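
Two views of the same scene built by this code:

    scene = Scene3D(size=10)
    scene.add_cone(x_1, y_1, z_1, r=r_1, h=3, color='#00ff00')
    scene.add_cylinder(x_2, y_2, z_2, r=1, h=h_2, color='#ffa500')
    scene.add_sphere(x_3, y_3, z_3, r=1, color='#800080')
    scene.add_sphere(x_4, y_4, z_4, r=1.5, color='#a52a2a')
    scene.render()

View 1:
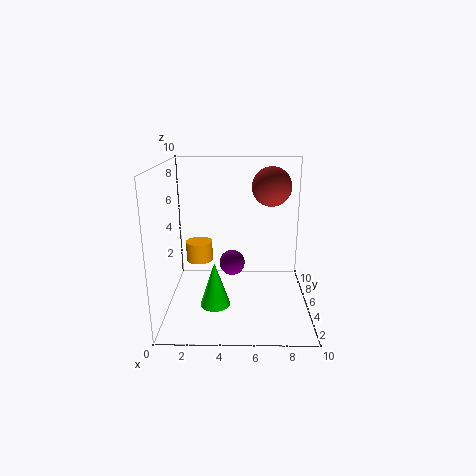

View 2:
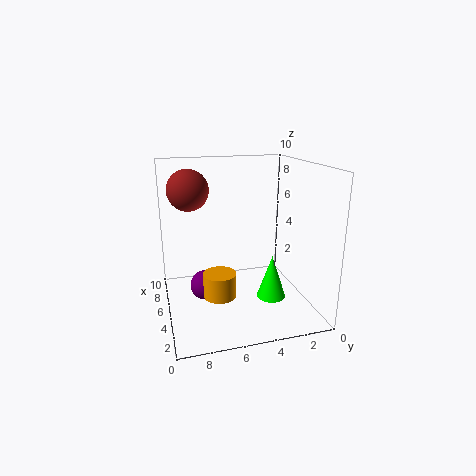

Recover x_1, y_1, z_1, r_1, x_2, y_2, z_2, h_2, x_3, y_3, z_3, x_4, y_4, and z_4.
x_1 = 3.5
y_1 = 3
z_1 = 1
r_1 = 1
x_2 = 2
y_2 = 7
z_2 = 2.5
h_2 = 1.5
x_3 = 4.5
y_3 = 7.5
z_3 = 2
x_4 = 7.5
y_4 = 8
z_4 = 8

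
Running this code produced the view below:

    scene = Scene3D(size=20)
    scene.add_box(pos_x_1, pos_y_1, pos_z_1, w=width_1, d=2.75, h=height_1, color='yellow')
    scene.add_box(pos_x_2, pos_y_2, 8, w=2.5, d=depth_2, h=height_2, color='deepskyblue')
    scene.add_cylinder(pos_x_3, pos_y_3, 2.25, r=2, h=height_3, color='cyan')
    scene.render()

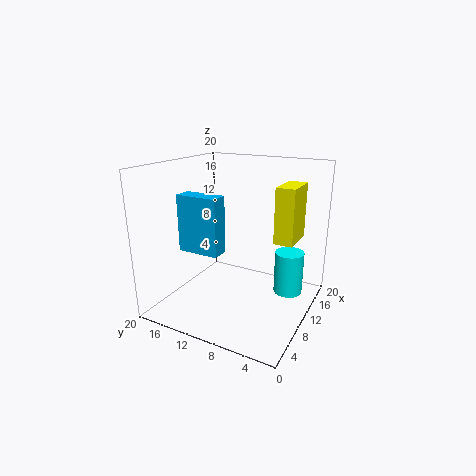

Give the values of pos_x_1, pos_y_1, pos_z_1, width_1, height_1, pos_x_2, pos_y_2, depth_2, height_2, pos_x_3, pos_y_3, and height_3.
pos_x_1 = 12.5
pos_y_1 = 3
pos_z_1 = 9
width_1 = 5.5
height_1 = 8
pos_x_2 = 6.5
pos_y_2 = 11.5
depth_2 = 6
height_2 = 8
pos_x_3 = 12.5
pos_y_3 = 3.25
height_3 = 6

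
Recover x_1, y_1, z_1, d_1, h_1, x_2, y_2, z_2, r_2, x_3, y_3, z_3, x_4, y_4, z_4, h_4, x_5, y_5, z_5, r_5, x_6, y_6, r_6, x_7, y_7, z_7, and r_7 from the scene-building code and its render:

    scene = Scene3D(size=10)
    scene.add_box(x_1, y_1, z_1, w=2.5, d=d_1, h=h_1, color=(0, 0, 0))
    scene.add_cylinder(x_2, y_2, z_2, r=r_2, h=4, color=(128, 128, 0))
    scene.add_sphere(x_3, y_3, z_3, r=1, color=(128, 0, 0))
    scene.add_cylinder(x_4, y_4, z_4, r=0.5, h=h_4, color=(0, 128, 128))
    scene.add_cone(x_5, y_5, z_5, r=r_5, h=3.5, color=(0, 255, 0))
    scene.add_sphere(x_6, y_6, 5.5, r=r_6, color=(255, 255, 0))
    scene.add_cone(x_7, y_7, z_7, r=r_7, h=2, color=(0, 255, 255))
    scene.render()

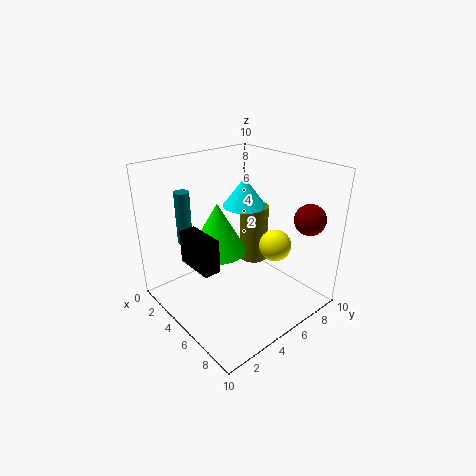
x_1 = 5, y_1 = 0.5, z_1 = 5, d_1 = 1, h_1 = 2, x_2 = 5, y_2 = 6.5, z_2 = 3, r_2 = 1, x_3 = 9, y_3 = 7.5, z_3 = 7, x_4 = 3, y_4 = 2, z_4 = 5, h_4 = 3.5, x_5 = 4, y_5 = 4, z_5 = 4, r_5 = 2, x_6 = 8, y_6 = 5.5, r_6 = 1, x_7 = 4.5, y_7 = 6, z_7 = 7, r_7 = 1.5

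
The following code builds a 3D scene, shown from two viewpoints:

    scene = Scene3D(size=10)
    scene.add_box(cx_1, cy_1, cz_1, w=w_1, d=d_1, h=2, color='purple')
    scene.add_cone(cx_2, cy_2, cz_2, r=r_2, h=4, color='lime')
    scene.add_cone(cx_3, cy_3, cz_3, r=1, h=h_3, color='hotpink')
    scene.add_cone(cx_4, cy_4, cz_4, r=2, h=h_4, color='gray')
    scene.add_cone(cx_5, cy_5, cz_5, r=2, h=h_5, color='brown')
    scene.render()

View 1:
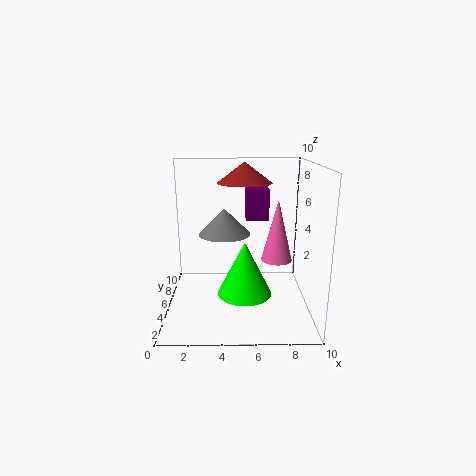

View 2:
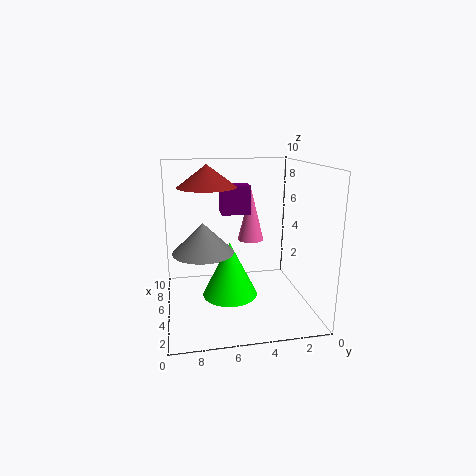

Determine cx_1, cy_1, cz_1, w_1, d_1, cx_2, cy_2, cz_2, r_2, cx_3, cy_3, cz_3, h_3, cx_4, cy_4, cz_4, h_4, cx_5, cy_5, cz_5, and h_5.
cx_1 = 5.5; cy_1 = 4; cz_1 = 6.5; w_1 = 1.5; d_1 = 2; cx_2 = 5.5; cy_2 = 5.5; cz_2 = 0.5; r_2 = 2; cx_3 = 7.5; cy_3 = 3.5; cz_3 = 4; h_3 = 4; cx_4 = 4; cy_4 = 7.5; cz_4 = 4.5; h_4 = 2; cx_5 = 5.5; cy_5 = 7; cz_5 = 8.5; h_5 = 1.5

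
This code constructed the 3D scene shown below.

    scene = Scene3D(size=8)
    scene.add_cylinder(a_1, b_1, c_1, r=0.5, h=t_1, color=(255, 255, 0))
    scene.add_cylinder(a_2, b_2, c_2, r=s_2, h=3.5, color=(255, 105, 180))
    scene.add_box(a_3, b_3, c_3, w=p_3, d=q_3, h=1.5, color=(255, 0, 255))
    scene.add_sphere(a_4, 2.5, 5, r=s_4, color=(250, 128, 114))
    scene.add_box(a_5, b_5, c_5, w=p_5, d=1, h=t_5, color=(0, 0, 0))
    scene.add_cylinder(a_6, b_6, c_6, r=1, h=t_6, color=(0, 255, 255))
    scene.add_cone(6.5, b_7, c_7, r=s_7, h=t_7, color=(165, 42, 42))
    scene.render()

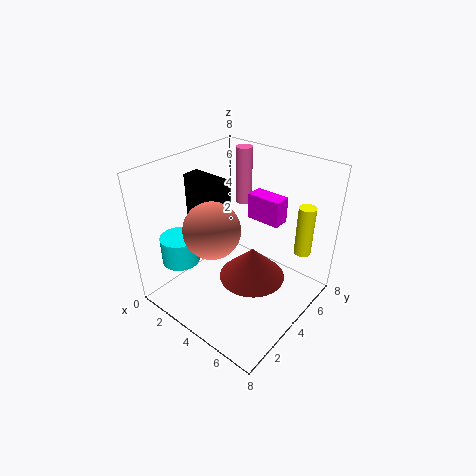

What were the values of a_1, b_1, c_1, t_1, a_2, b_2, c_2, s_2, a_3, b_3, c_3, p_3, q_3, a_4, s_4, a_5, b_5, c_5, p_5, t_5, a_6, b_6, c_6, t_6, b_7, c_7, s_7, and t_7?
a_1 = 6.5, b_1 = 7, c_1 = 2.5, t_1 = 3, a_2 = 2, b_2 = 7, c_2 = 4.5, s_2 = 0.5, a_3 = 3.5, b_3 = 5.5, c_3 = 4.5, p_3 = 2, q_3 = 1, a_4 = 3.5, s_4 = 1.5, a_5 = 0.5, b_5 = 3.5, c_5 = 4, p_5 = 2.5, t_5 = 3, a_6 = 2, b_6 = 1.5, c_6 = 3, t_6 = 1.5, b_7 = 2, c_7 = 4, s_7 = 1.5, t_7 = 1.5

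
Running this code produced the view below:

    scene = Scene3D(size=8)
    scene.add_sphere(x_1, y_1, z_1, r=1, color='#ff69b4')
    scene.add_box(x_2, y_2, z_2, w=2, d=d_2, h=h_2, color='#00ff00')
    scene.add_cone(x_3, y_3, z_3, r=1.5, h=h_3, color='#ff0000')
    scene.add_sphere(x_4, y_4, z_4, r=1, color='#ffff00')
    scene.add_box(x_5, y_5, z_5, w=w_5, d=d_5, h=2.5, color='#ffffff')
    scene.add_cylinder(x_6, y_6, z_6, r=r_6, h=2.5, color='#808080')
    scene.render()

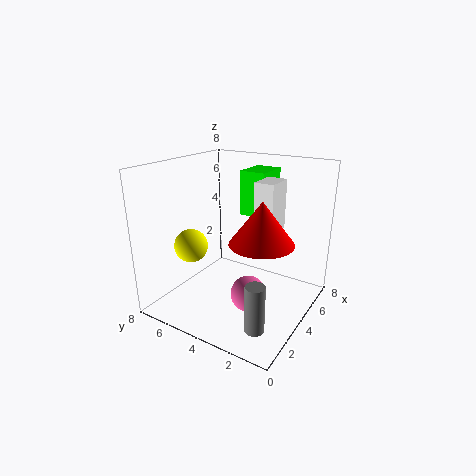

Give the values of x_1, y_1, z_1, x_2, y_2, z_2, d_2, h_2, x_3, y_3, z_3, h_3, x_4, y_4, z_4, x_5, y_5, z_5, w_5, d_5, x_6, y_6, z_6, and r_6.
x_1 = 3.5, y_1 = 3, z_1 = 1, x_2 = 5, y_2 = 3, z_2 = 5, d_2 = 1.5, h_2 = 2.5, x_3 = 2, y_3 = 1.5, z_3 = 5, h_3 = 2, x_4 = 3.5, y_4 = 7, z_4 = 3, x_5 = 3, y_5 = 1.5, z_5 = 5, w_5 = 1.5, d_5 = 1, x_6 = 1.5, y_6 = 1.5, z_6 = 0.5, r_6 = 0.5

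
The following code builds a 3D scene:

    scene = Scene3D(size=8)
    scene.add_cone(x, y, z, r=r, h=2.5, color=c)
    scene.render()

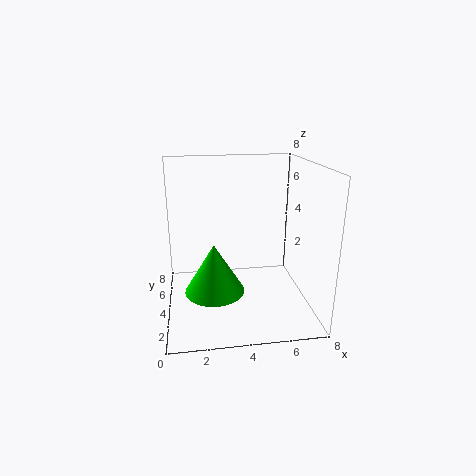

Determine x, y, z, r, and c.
x = 2.5; y = 2; z = 2; r = 1.5; c = 'lime'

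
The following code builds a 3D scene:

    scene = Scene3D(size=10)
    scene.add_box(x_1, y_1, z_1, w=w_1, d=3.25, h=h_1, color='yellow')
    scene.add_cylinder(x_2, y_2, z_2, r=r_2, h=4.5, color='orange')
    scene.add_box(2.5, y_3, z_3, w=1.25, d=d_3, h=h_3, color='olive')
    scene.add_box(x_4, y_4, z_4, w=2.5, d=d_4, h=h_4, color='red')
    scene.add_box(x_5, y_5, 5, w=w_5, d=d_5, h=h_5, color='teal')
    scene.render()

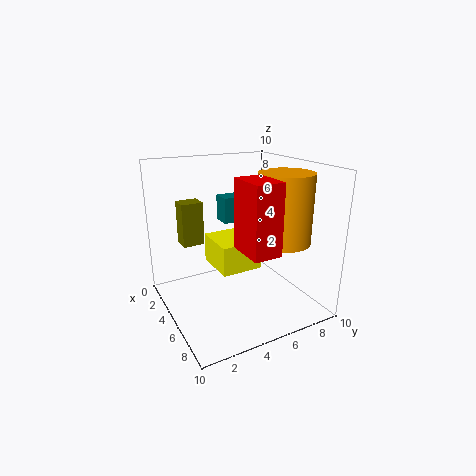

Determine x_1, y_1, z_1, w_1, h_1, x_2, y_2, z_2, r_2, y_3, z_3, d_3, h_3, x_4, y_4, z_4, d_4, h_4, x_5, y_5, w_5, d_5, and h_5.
x_1 = 0.75; y_1 = 4.25; z_1 = 1.75; w_1 = 3.5; h_1 = 2.25; x_2 = 7.5; y_2 = 7; z_2 = 5.25; r_2 = 1.75; y_3 = 1.5; z_3 = 4.5; d_3 = 1.5; h_3 = 3; x_4 = 7.25; y_4 = 3.5; z_4 = 5.5; d_4 = 1.75; h_4 = 4.25; x_5 = 0.5; y_5 = 5.5; w_5 = 1.5; d_5 = 2.75; h_5 = 2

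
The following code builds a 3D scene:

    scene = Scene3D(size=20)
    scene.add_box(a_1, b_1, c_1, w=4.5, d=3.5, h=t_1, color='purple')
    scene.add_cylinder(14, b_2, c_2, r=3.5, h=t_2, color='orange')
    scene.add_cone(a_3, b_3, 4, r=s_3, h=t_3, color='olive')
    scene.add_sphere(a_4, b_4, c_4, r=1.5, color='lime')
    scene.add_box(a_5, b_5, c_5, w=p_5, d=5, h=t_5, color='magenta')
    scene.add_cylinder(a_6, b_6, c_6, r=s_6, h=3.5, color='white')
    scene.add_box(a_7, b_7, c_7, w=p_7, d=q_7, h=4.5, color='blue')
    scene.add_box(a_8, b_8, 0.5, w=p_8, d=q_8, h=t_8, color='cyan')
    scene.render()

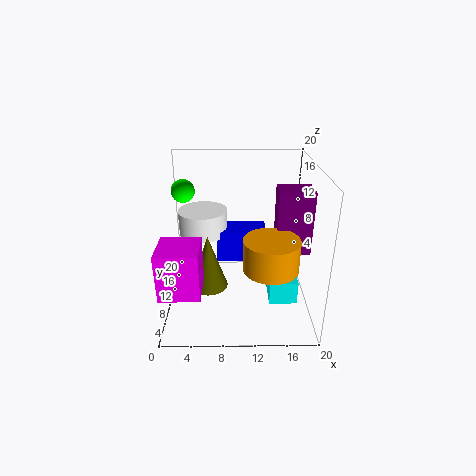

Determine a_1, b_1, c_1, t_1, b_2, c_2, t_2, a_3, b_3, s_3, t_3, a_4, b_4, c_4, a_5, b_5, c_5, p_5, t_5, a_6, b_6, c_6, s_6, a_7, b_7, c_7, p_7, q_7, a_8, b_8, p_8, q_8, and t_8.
a_1 = 15; b_1 = 7; c_1 = 9; t_1 = 8.5; b_2 = 4.5; c_2 = 8.5; t_2 = 4; a_3 = 6; b_3 = 7.5; s_3 = 2.5; t_3 = 7.5; a_4 = 3; b_4 = 9.5; c_4 = 17; a_5 = 0.5; b_5 = 0.5; c_5 = 6.5; p_5 = 5; t_5 = 6; a_6 = 5; b_6 = 13; c_6 = 9.5; s_6 = 3.5; a_7 = 7; b_7 = 10.5; c_7 = 6; p_7 = 7; q_7 = 4; a_8 = 14.5; b_8 = 7.5; p_8 = 4; q_8 = 6; t_8 = 3.5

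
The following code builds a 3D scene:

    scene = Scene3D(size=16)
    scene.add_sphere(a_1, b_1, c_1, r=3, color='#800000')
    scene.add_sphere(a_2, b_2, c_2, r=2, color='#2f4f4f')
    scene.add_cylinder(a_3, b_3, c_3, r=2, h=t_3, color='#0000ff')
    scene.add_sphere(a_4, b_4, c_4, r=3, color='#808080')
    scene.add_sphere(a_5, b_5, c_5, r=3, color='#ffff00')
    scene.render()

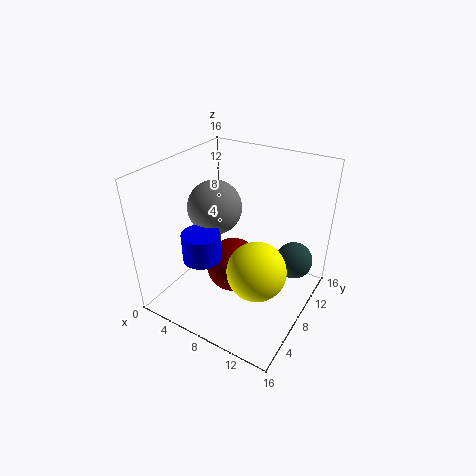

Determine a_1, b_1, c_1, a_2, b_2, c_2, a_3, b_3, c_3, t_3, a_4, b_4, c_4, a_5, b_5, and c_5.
a_1 = 8; b_1 = 7; c_1 = 5; a_2 = 14; b_2 = 10; c_2 = 6; a_3 = 6; b_3 = 4; c_3 = 7; t_3 = 3; a_4 = 5; b_4 = 8; c_4 = 11; a_5 = 12; b_5 = 5; c_5 = 7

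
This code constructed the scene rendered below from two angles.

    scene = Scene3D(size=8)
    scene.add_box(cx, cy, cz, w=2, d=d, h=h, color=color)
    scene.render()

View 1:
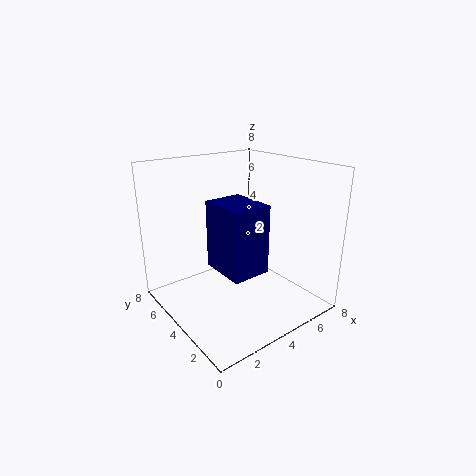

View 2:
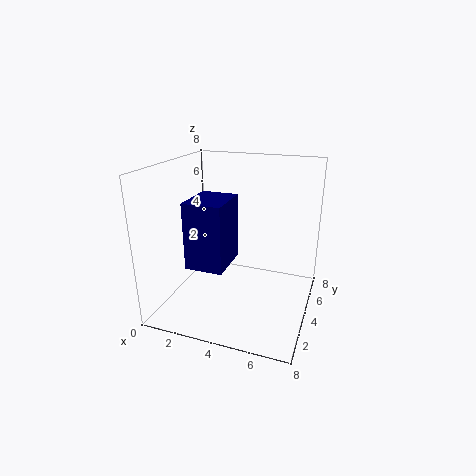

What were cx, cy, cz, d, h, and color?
cx = 2; cy = 1.5; cz = 3; d = 2.5; h = 3.5; color = 'navy'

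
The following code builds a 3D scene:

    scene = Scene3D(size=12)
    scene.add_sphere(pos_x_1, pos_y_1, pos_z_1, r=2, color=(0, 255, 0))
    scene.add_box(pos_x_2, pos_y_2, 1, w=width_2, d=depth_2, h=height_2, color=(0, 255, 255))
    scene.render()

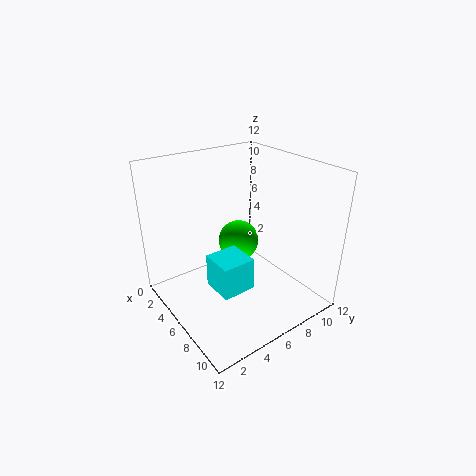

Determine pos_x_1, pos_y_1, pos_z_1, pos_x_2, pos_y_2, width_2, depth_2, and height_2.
pos_x_1 = 2; pos_y_1 = 9; pos_z_1 = 3; pos_x_2 = 4; pos_y_2 = 4; width_2 = 3; depth_2 = 3; height_2 = 3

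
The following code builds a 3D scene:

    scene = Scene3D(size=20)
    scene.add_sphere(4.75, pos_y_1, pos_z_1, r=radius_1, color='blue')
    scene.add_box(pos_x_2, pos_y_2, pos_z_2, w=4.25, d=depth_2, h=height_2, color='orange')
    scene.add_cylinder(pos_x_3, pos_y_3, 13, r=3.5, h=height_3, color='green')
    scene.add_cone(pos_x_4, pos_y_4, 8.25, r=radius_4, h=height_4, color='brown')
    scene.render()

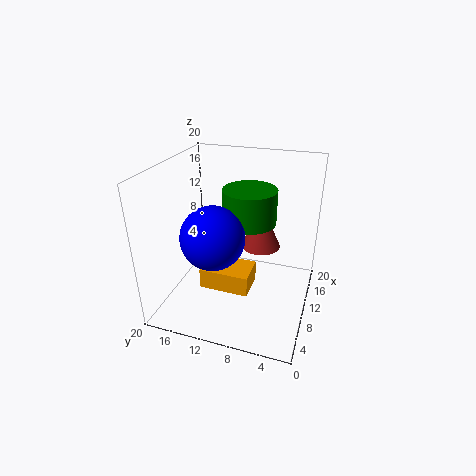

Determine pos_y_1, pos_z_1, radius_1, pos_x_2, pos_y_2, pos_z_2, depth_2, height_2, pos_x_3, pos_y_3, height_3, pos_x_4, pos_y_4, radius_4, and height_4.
pos_y_1 = 11.5
pos_z_1 = 12.5
radius_1 = 4
pos_x_2 = 4.5
pos_y_2 = 7
pos_z_2 = 4.75
depth_2 = 6.5
height_2 = 2.75
pos_x_3 = 9.5
pos_y_3 = 8.25
height_3 = 4.5
pos_x_4 = 12
pos_y_4 = 7.25
radius_4 = 2.75
height_4 = 6.25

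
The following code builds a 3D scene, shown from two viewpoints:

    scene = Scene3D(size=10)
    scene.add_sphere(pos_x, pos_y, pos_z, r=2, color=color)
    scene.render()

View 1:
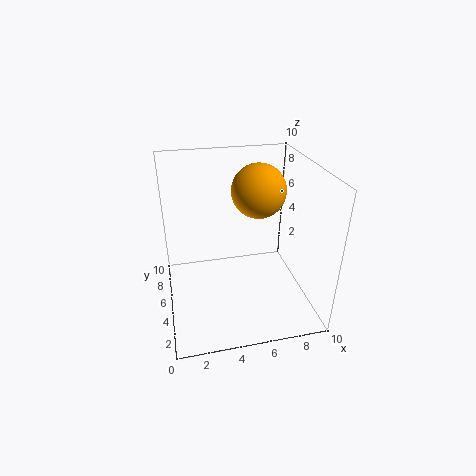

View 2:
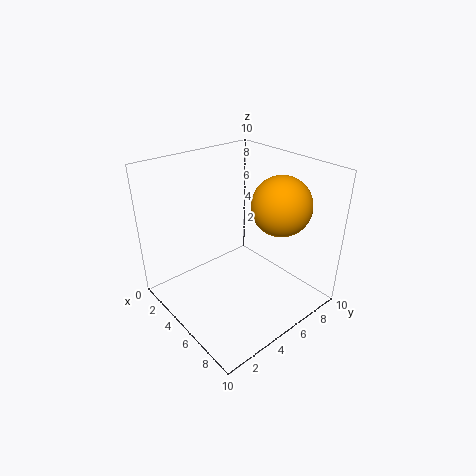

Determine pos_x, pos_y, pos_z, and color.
pos_x = 7
pos_y = 7
pos_z = 7.5
color = 'orange'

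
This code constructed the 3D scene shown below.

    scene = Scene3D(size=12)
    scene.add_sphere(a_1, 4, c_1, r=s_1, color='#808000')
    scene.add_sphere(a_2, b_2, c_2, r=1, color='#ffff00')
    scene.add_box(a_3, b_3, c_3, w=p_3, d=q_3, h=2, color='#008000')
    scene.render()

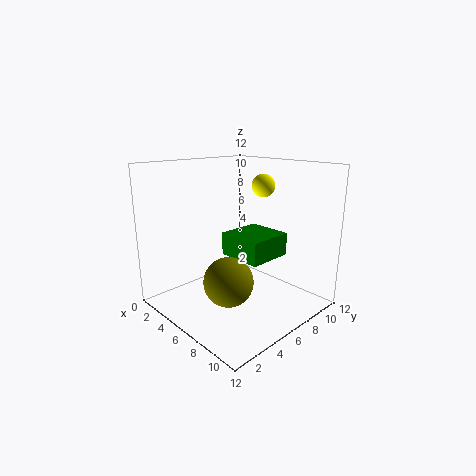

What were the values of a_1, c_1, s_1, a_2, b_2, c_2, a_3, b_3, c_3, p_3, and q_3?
a_1 = 7
c_1 = 3
s_1 = 2
a_2 = 6
b_2 = 9
c_2 = 10
a_3 = 4
b_3 = 6
c_3 = 4
p_3 = 4
q_3 = 4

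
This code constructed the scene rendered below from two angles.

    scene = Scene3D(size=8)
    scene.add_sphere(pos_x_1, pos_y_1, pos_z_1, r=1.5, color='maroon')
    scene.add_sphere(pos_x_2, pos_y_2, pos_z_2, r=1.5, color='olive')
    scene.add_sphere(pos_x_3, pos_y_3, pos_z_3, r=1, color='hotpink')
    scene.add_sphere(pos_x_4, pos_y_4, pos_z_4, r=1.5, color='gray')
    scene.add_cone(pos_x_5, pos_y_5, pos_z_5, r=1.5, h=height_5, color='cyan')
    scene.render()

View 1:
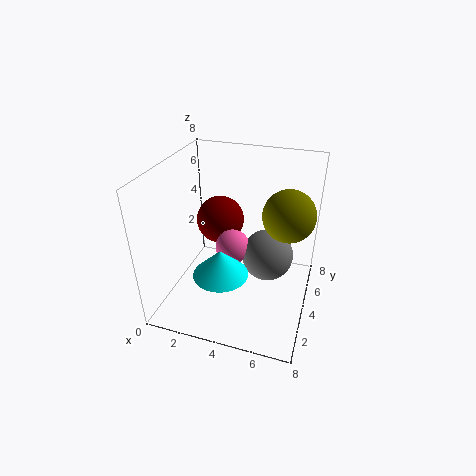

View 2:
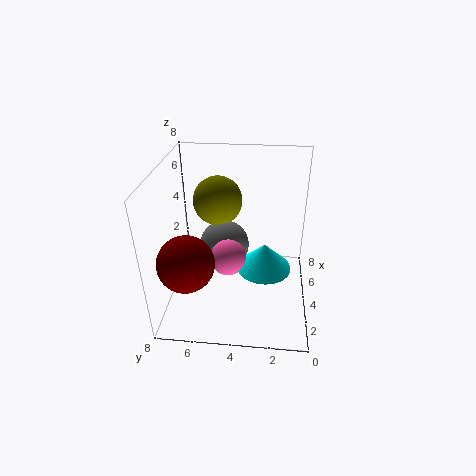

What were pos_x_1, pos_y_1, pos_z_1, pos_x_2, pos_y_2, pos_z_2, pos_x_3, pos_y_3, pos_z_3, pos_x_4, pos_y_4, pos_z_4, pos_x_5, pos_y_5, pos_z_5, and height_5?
pos_x_1 = 2; pos_y_1 = 6.5; pos_z_1 = 3.5; pos_x_2 = 6.5; pos_y_2 = 5.5; pos_z_2 = 5; pos_x_3 = 3.5; pos_y_3 = 4.5; pos_z_3 = 3; pos_x_4 = 5.5; pos_y_4 = 5; pos_z_4 = 2.5; pos_x_5 = 3.5; pos_y_5 = 2.5; pos_z_5 = 2.5; height_5 = 1.5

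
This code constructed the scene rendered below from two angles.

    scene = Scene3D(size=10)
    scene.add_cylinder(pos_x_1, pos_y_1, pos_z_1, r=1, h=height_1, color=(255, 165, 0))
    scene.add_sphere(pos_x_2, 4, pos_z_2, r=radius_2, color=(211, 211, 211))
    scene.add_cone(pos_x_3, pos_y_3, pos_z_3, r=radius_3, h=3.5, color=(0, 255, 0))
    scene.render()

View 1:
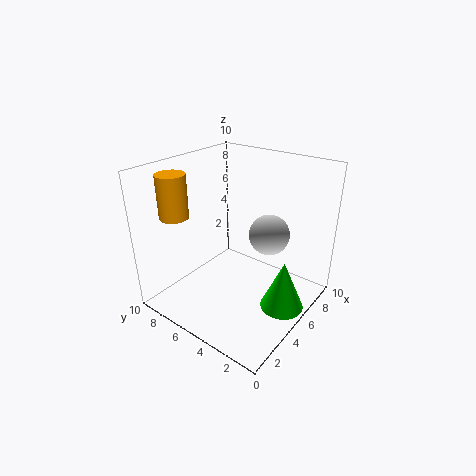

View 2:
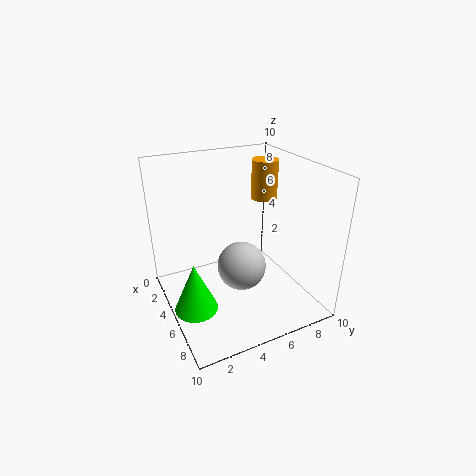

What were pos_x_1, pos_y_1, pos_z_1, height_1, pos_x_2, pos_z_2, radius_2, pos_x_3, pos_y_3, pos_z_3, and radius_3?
pos_x_1 = 2.5, pos_y_1 = 8.5, pos_z_1 = 6.5, height_1 = 3, pos_x_2 = 7.5, pos_z_2 = 4.5, radius_2 = 1.5, pos_x_3 = 5.5, pos_y_3 = 1.5, pos_z_3 = 0.5, radius_3 = 1.5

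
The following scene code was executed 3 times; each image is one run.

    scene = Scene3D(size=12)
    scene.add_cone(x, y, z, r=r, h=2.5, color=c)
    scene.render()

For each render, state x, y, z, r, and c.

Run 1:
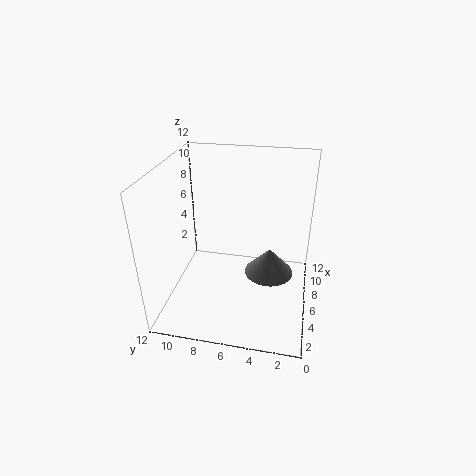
x = 8.25, y = 3.5, z = 1.25, r = 2.25, c = 'gray'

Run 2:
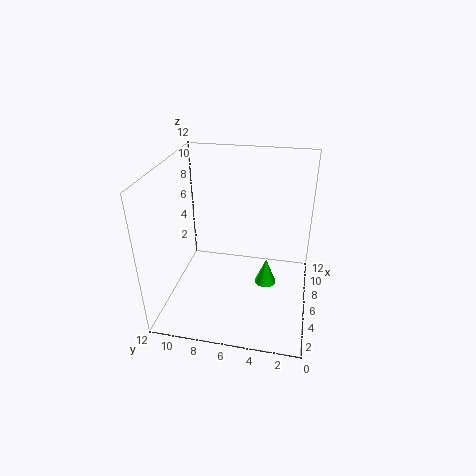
x = 8, y = 3.75, z = 0.25, r = 1, c = 'lime'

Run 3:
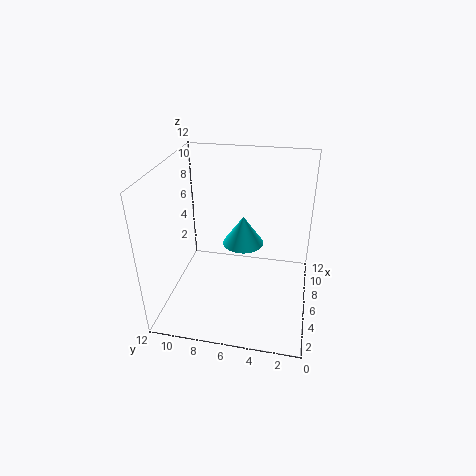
x = 7, y = 5.75, z = 5, r = 1.75, c = 'cyan'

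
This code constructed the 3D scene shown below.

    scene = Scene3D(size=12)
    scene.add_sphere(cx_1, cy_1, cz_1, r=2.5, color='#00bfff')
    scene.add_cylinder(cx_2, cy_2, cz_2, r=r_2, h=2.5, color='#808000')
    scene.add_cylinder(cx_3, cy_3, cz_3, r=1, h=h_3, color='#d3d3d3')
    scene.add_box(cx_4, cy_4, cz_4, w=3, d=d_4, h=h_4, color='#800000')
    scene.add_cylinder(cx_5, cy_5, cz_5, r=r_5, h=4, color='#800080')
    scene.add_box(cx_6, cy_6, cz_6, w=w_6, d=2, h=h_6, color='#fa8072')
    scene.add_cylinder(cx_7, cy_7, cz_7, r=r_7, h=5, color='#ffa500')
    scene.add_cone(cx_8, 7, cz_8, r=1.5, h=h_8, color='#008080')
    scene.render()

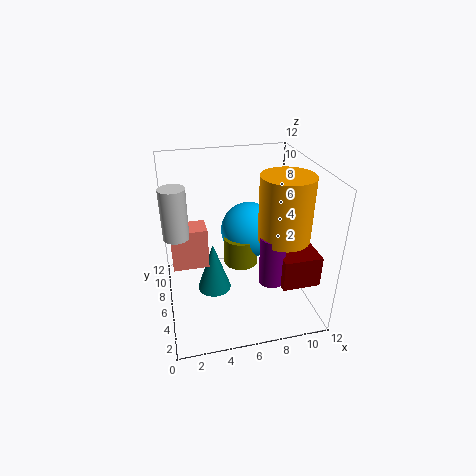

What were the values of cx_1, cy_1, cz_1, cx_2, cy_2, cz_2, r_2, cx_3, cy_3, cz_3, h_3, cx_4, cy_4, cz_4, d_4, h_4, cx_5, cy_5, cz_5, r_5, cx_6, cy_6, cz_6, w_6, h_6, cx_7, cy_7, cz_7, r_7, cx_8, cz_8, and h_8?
cx_1 = 7.5; cy_1 = 8; cz_1 = 5.5; cx_2 = 6.5; cy_2 = 7; cz_2 = 3; r_2 = 1.5; cx_3 = 1; cy_3 = 5.5; cz_3 = 7; h_3 = 4; cx_4 = 8.5; cy_4 = 1.5; cz_4 = 3.5; d_4 = 2.5; h_4 = 2.5; cx_5 = 8; cy_5 = 3; cz_5 = 3.5; r_5 = 1; cx_6 = 0.5; cy_6 = 6; cz_6 = 3.5; w_6 = 3; h_6 = 3.5; cx_7 = 9; cy_7 = 3.5; cz_7 = 7; r_7 = 2; cx_8 = 4; cz_8 = 0.5; h_8 = 4.5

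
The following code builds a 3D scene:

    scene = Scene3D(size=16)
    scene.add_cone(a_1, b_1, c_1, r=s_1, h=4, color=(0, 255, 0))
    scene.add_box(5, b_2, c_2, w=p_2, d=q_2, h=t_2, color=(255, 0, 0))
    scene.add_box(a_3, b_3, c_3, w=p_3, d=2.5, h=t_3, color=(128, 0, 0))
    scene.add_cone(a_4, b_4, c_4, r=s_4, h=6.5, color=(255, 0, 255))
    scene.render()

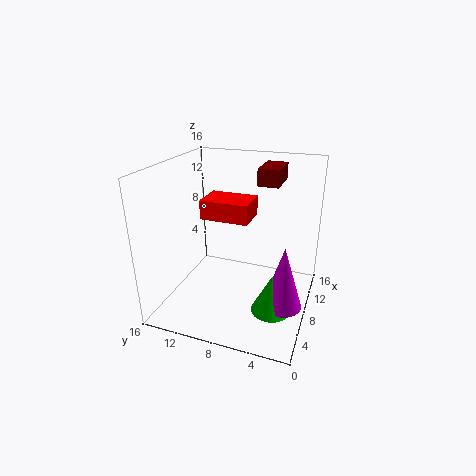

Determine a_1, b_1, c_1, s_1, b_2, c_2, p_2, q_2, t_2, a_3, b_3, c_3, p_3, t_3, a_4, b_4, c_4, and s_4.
a_1 = 4; b_1 = 3; c_1 = 2.5; s_1 = 2; b_2 = 6; c_2 = 11; p_2 = 3.5; q_2 = 5; t_2 = 2; a_3 = 11.5; b_3 = 4.5; c_3 = 13; p_3 = 4.5; t_3 = 2; a_4 = 4.5; b_4 = 2; c_4 = 3; s_4 = 2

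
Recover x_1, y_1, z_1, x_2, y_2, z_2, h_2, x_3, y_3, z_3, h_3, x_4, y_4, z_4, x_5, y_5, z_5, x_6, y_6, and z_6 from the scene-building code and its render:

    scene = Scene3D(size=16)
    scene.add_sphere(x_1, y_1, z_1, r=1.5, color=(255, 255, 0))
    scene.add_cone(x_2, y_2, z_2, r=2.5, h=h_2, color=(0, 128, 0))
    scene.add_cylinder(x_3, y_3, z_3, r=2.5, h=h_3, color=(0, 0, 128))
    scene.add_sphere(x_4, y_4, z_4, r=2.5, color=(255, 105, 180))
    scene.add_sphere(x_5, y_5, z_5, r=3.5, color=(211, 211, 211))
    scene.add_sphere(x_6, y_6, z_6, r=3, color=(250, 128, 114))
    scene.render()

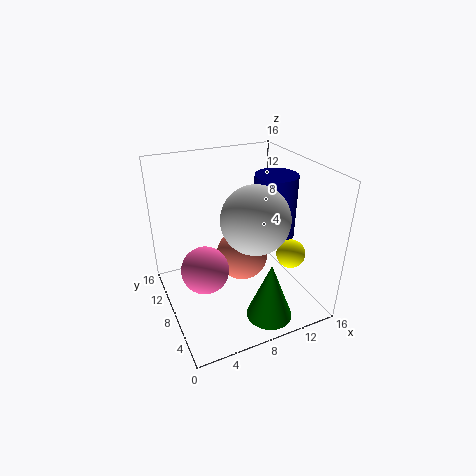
x_1 = 12; y_1 = 3.5; z_1 = 7.5; x_2 = 9.5; y_2 = 3; z_2 = 0.5; h_2 = 6.5; x_3 = 13.5; y_3 = 9.5; z_3 = 6.5; h_3 = 7.5; x_4 = 3.5; y_4 = 6.5; z_4 = 6; x_5 = 8.5; y_5 = 5; z_5 = 11.5; x_6 = 9; y_6 = 9; z_6 = 5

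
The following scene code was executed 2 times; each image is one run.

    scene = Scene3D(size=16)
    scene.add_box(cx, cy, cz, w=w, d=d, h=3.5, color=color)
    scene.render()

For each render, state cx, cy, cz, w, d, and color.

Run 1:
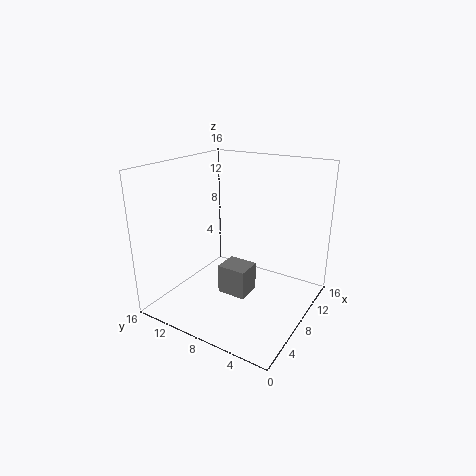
cx = 7.5
cy = 7
cz = 0.5
w = 3
d = 3.5
color = 'gray'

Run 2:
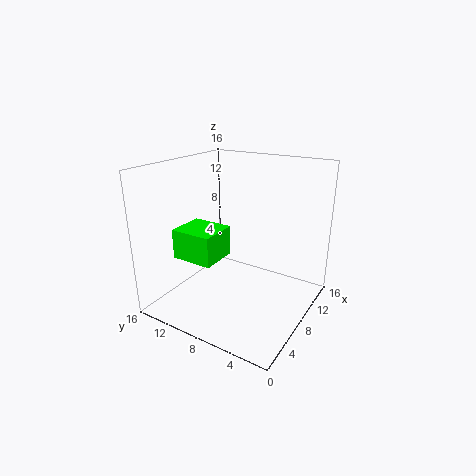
cx = 5
cy = 10
cz = 5
w = 4.5
d = 5
color = 'lime'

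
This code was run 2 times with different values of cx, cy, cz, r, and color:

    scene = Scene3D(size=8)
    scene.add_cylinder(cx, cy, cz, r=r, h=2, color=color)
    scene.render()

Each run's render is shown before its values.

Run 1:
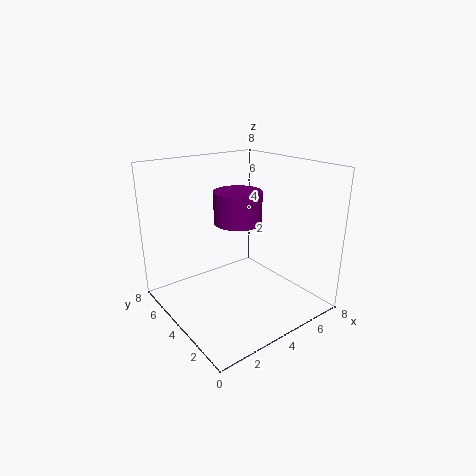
cx = 5.5, cy = 6, cz = 4, r = 1.5, color = 'purple'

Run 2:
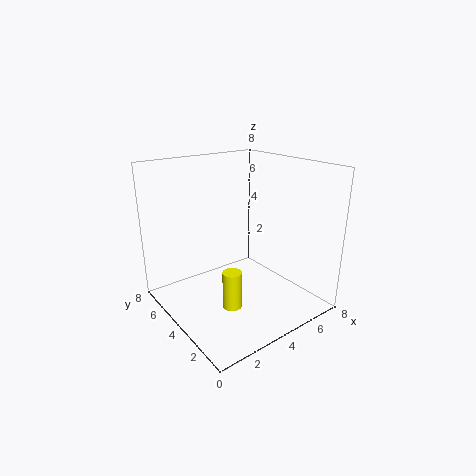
cx = 2.5, cy = 2.5, cz = 1, r = 0.5, color = 'yellow'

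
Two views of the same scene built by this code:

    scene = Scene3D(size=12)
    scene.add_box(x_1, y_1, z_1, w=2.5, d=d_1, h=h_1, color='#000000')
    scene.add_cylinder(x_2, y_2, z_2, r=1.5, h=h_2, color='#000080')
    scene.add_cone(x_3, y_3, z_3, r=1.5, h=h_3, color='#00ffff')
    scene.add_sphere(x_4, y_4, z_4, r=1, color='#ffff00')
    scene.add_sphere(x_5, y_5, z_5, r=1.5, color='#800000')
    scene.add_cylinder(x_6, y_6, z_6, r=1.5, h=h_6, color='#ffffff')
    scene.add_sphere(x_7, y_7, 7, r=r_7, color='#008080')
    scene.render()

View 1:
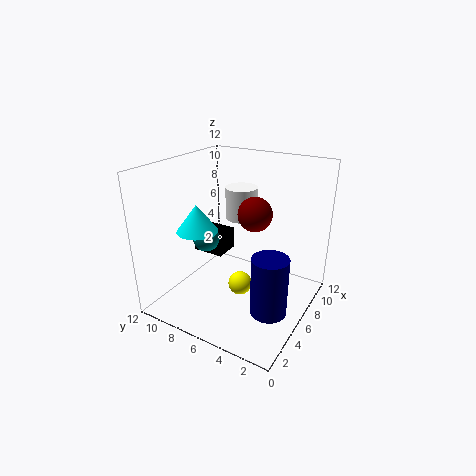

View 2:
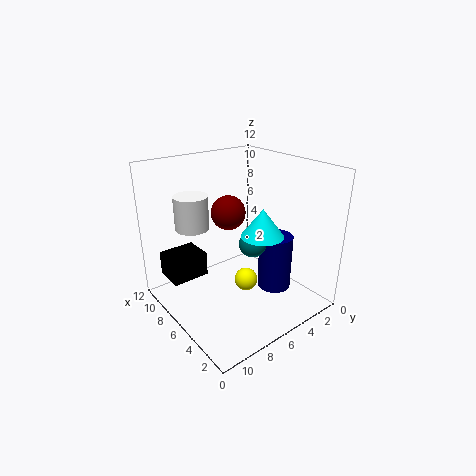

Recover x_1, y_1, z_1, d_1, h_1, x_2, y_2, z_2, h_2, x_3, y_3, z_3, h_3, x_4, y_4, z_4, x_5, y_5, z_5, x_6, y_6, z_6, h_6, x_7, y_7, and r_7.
x_1 = 7; y_1 = 8.5; z_1 = 3; d_1 = 3; h_1 = 2; x_2 = 5; y_2 = 2.5; z_2 = 0.5; h_2 = 5; x_3 = 2; y_3 = 7; z_3 = 8; h_3 = 2; x_4 = 5.5; y_4 = 5.5; z_4 = 2; x_5 = 8; y_5 = 5.5; z_5 = 7.5; x_6 = 10; y_6 = 8; z_6 = 6; h_6 = 3; x_7 = 3; y_7 = 7; r_7 = 1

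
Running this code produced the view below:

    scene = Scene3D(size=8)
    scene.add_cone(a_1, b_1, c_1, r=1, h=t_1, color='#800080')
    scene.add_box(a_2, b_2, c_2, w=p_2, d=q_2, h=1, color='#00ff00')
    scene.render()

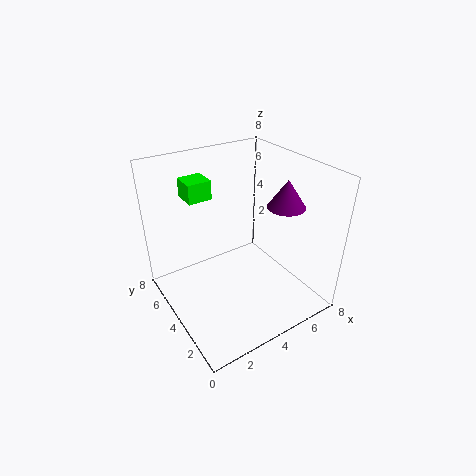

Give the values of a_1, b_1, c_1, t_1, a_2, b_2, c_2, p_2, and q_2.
a_1 = 6, b_1 = 2.5, c_1 = 6, t_1 = 1.5, a_2 = 1.5, b_2 = 4.5, c_2 = 6.5, p_2 = 1.25, q_2 = 1.25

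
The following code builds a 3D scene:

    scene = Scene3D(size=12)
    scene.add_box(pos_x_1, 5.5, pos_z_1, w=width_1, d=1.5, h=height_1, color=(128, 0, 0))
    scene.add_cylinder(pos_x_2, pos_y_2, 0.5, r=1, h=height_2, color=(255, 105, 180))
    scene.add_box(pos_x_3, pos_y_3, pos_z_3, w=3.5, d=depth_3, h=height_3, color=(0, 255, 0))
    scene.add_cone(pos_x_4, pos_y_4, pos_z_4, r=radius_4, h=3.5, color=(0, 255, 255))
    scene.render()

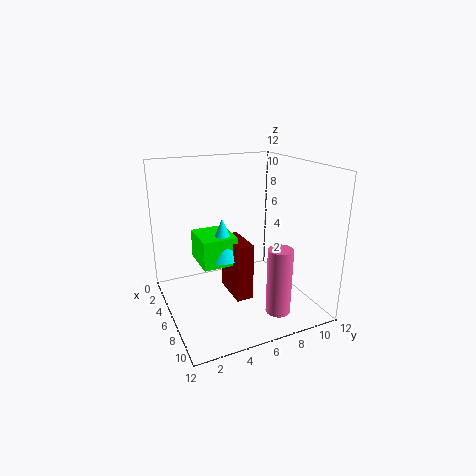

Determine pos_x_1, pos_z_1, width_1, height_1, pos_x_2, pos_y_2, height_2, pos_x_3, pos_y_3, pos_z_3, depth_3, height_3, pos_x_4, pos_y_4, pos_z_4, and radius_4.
pos_x_1 = 3.5
pos_z_1 = 0.5
width_1 = 3.5
height_1 = 5
pos_x_2 = 9.5
pos_y_2 = 8
height_2 = 5.5
pos_x_3 = 2.5
pos_y_3 = 3
pos_z_3 = 3.5
depth_3 = 3
height_3 = 2.5
pos_x_4 = 5
pos_y_4 = 5
pos_z_4 = 4
radius_4 = 1.5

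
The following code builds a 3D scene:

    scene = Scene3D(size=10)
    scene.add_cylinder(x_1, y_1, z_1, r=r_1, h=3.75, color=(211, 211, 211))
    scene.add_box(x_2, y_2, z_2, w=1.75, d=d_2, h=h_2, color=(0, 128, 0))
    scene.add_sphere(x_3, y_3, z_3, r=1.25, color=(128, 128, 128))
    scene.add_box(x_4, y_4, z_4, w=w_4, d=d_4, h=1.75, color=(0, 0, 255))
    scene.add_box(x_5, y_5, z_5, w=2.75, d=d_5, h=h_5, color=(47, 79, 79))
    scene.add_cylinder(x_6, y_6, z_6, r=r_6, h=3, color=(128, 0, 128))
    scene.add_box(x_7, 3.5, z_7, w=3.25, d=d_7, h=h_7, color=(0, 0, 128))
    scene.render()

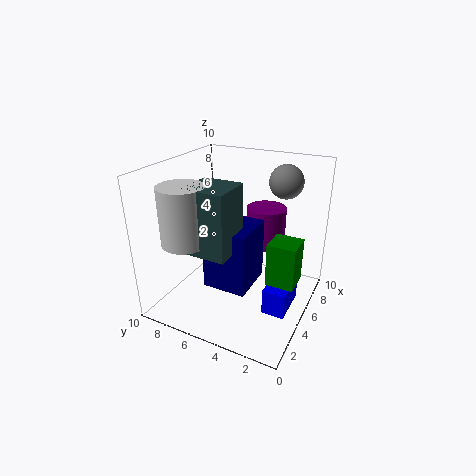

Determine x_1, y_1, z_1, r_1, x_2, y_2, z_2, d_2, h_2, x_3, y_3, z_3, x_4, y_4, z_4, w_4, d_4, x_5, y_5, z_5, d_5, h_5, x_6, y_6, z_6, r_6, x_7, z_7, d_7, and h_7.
x_1 = 2, y_1 = 7.25, z_1 = 5.5, r_1 = 1.5, x_2 = 2.75, y_2 = 0.25, z_2 = 3.5, d_2 = 1.75, h_2 = 2.75, x_3 = 8.75, y_3 = 3, z_3 = 8.25, x_4 = 3, y_4 = 0.75, z_4 = 1, w_4 = 2.75, d_4 = 1.5, x_5 = 1.5, y_5 = 4.25, z_5 = 5, d_5 = 2.75, h_5 = 4.25, x_6 = 8.25, y_6 = 4.25, z_6 = 3.25, r_6 = 1.5, x_7 = 2.75, z_7 = 2, d_7 = 3, h_7 = 4.25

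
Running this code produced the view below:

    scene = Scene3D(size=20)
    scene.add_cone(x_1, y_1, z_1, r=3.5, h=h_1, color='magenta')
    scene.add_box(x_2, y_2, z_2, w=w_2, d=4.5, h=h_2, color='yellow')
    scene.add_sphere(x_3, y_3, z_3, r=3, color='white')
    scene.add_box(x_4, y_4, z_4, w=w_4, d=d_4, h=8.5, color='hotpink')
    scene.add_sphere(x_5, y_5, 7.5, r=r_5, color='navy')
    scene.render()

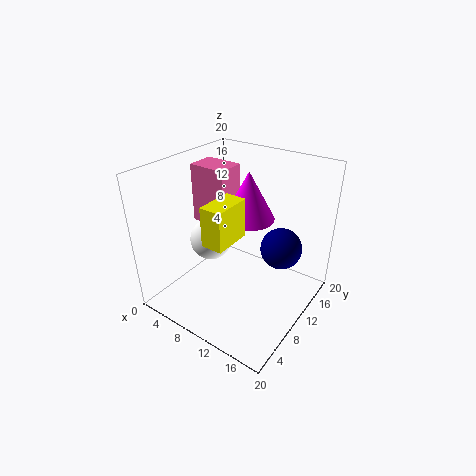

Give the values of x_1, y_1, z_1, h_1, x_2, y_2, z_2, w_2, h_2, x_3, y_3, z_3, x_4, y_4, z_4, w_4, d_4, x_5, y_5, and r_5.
x_1 = 11
y_1 = 11
z_1 = 13
h_1 = 6.5
x_2 = 12
y_2 = 0.5
z_2 = 14.5
w_2 = 2.5
h_2 = 4.5
x_3 = 5.5
y_3 = 9.5
z_3 = 8.5
x_4 = 2
y_4 = 10
z_4 = 10.5
w_4 = 5.5
d_4 = 4
x_5 = 14.5
y_5 = 14.5
r_5 = 3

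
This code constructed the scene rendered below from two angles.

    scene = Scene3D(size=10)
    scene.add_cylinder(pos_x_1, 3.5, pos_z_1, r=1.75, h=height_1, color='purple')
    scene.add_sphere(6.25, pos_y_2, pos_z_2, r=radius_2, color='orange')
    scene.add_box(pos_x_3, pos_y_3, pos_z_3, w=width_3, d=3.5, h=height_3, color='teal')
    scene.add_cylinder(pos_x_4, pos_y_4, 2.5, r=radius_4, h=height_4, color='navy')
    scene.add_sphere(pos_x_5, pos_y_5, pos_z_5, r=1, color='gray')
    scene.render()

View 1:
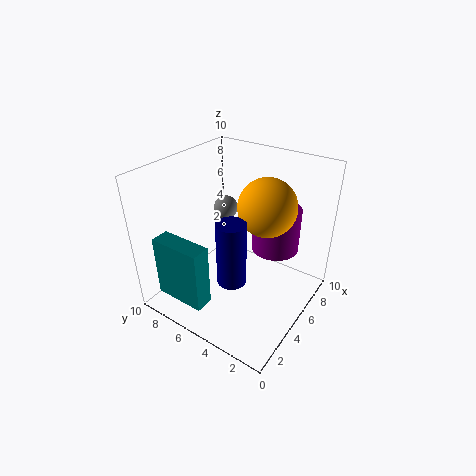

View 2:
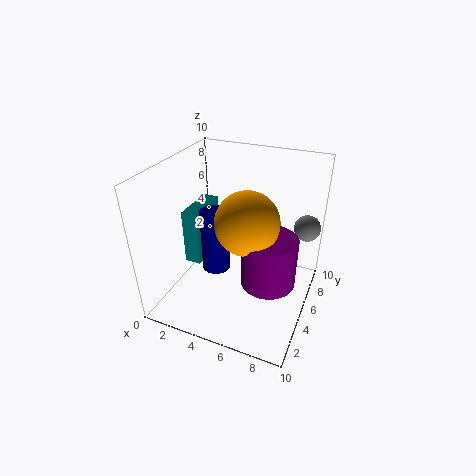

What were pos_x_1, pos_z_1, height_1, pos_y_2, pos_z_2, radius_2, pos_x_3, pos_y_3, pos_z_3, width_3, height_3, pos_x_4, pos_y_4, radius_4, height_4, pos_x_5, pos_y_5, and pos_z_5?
pos_x_1 = 7.75, pos_z_1 = 3.25, height_1 = 3.25, pos_y_2 = 3.5, pos_z_2 = 7.25, radius_2 = 2, pos_x_3 = 0.5, pos_y_3 = 5, pos_z_3 = 1.75, width_3 = 1.25, height_3 = 4.25, pos_x_4 = 3.5, pos_y_4 = 4.5, radius_4 = 1, height_4 = 4.5, pos_x_5 = 9, pos_y_5 = 9, pos_z_5 = 4.5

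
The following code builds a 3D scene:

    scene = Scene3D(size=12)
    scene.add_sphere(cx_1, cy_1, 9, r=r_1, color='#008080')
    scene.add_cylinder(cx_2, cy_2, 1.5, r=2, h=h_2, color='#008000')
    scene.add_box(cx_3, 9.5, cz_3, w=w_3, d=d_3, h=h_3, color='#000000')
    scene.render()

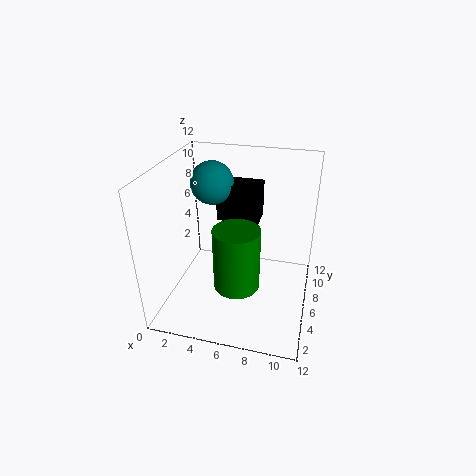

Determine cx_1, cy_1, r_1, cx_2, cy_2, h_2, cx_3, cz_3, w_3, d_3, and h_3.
cx_1 = 2.5; cy_1 = 10; r_1 = 2; cx_2 = 6; cy_2 = 5.5; h_2 = 5.5; cx_3 = 3; cz_3 = 5.5; w_3 = 4; d_3 = 2.5; h_3 = 3.5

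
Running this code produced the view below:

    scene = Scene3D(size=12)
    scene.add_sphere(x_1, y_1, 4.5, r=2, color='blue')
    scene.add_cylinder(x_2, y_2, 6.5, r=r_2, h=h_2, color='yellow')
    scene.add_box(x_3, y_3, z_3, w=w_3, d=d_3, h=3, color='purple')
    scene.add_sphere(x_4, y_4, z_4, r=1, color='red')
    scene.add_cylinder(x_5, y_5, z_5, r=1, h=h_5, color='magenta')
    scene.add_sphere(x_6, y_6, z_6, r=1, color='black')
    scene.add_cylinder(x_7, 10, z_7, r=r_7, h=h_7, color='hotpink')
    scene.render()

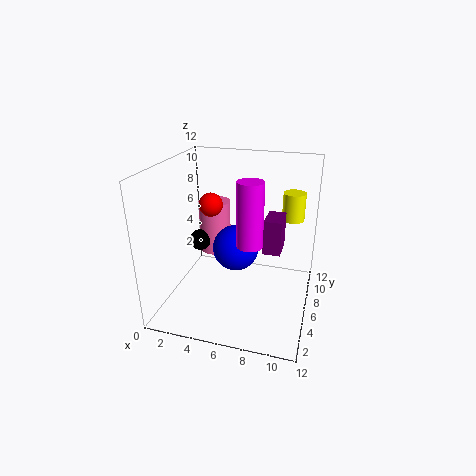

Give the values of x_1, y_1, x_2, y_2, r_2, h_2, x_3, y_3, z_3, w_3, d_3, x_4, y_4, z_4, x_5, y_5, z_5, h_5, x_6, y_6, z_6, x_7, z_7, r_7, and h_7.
x_1 = 5.5
y_1 = 7
x_2 = 10
y_2 = 10
r_2 = 1
h_2 = 2.5
x_3 = 8
y_3 = 6.5
z_3 = 4.5
w_3 = 1.5
d_3 = 2.5
x_4 = 3.5
y_4 = 6.5
z_4 = 8.5
x_5 = 7.5
y_5 = 4
z_5 = 6.5
h_5 = 5
x_6 = 1.5
y_6 = 8.5
z_6 = 4
x_7 = 2.5
z_7 = 2.5
r_7 = 1.5
h_7 = 5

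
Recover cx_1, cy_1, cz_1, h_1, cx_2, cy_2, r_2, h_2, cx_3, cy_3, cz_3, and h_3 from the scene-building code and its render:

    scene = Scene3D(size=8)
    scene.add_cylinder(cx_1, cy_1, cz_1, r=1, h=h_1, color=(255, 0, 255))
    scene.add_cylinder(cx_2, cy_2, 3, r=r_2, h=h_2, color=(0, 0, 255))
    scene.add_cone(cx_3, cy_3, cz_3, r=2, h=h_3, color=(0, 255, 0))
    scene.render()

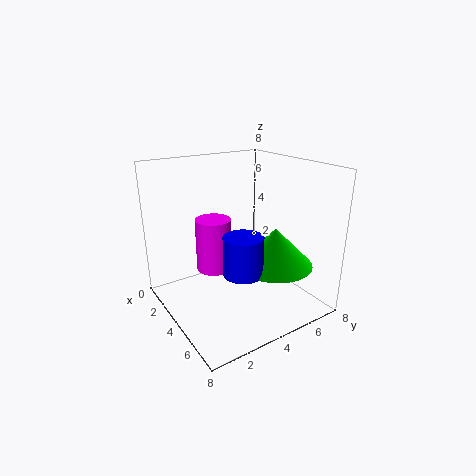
cx_1 = 3
cy_1 = 3
cz_1 = 2
h_1 = 3
cx_2 = 6
cy_2 = 3
r_2 = 1
h_2 = 2
cx_3 = 6
cy_3 = 5
cz_3 = 3
h_3 = 2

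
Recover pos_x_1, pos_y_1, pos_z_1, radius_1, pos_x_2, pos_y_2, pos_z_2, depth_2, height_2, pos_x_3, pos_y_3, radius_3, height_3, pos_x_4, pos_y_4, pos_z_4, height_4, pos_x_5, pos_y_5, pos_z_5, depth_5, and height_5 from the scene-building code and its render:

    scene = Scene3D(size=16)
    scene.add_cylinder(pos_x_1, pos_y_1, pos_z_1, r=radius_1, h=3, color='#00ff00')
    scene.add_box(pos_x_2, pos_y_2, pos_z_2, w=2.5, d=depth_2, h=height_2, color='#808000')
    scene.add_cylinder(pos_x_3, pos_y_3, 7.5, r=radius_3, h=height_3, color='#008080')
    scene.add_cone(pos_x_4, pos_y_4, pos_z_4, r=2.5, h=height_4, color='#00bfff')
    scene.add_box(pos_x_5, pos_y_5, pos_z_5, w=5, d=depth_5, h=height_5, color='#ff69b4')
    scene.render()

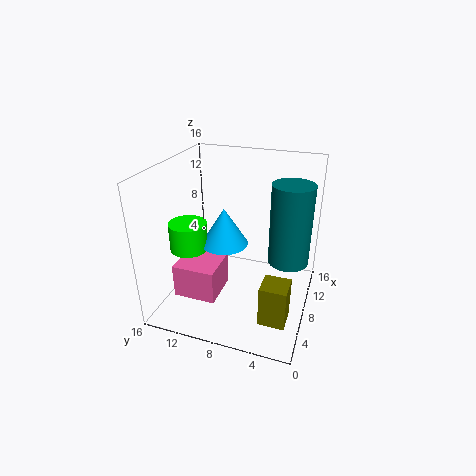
pos_x_1 = 5, pos_y_1 = 12.5, pos_z_1 = 7.5, radius_1 = 2, pos_x_2 = 0.5, pos_y_2 = 1, pos_z_2 = 3.5, depth_2 = 2.5, height_2 = 4, pos_x_3 = 6, pos_y_3 = 2, radius_3 = 2, height_3 = 8, pos_x_4 = 6.5, pos_y_4 = 9, pos_z_4 = 8, height_4 = 4, pos_x_5 = 5, pos_y_5 = 10, pos_z_5 = 0.5, depth_5 = 5, height_5 = 4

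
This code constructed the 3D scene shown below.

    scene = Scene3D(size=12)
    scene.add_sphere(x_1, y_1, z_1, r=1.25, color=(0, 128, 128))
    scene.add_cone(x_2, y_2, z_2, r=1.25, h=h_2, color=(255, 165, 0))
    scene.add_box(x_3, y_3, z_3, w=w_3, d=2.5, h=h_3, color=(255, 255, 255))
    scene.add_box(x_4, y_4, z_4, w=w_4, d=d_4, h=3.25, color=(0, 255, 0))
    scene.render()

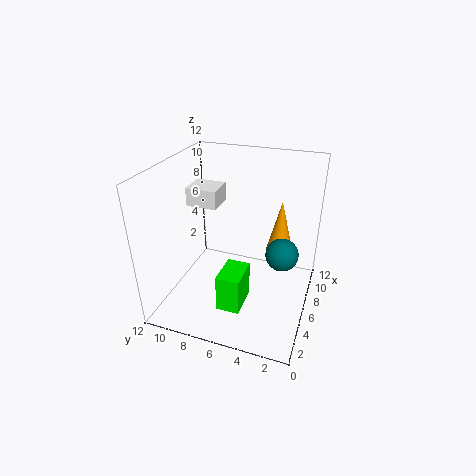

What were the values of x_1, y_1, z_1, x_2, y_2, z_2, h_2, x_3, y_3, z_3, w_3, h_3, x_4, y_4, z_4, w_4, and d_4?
x_1 = 4.75, y_1 = 2, z_1 = 6, x_2 = 10, y_2 = 3.25, z_2 = 3, h_2 = 5, x_3 = 5, y_3 = 7.5, z_3 = 8.75, w_3 = 2.25, h_3 = 1.5, x_4 = 3.25, y_4 = 5, z_4 = 0.25, w_4 = 3, d_4 = 2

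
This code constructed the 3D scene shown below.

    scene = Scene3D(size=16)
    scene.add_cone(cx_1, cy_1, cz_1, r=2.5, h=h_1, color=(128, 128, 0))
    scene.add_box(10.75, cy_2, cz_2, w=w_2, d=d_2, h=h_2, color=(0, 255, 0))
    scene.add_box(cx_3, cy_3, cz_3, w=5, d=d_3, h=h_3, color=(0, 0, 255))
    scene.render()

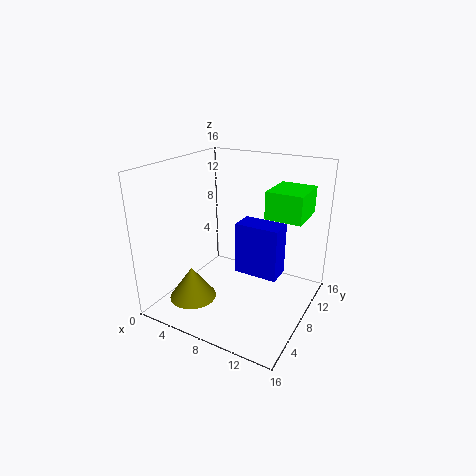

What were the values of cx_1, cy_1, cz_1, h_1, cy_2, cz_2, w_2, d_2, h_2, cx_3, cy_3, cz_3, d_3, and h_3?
cx_1 = 5; cy_1 = 3.25; cz_1 = 2.25; h_1 = 3.5; cy_2 = 8.75; cz_2 = 10.5; w_2 = 4; d_2 = 4.75; h_2 = 3; cx_3 = 7.5; cy_3 = 8.25; cz_3 = 3.5; d_3 = 2.75; h_3 = 6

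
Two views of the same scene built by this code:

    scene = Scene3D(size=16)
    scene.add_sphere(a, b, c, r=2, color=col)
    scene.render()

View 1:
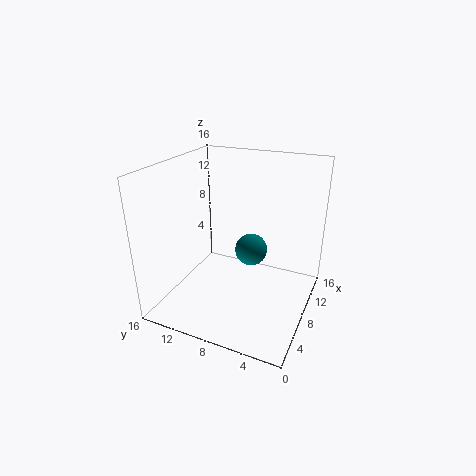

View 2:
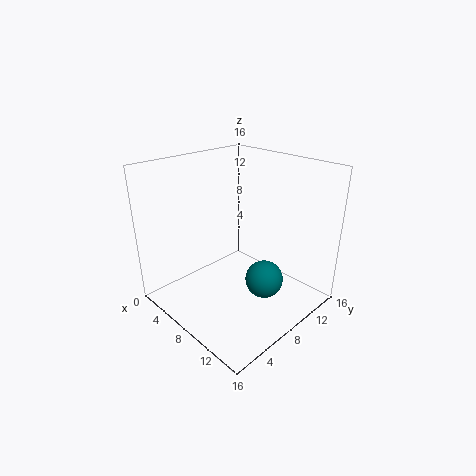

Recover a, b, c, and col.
a = 12; b = 8; c = 4.5; col = 'teal'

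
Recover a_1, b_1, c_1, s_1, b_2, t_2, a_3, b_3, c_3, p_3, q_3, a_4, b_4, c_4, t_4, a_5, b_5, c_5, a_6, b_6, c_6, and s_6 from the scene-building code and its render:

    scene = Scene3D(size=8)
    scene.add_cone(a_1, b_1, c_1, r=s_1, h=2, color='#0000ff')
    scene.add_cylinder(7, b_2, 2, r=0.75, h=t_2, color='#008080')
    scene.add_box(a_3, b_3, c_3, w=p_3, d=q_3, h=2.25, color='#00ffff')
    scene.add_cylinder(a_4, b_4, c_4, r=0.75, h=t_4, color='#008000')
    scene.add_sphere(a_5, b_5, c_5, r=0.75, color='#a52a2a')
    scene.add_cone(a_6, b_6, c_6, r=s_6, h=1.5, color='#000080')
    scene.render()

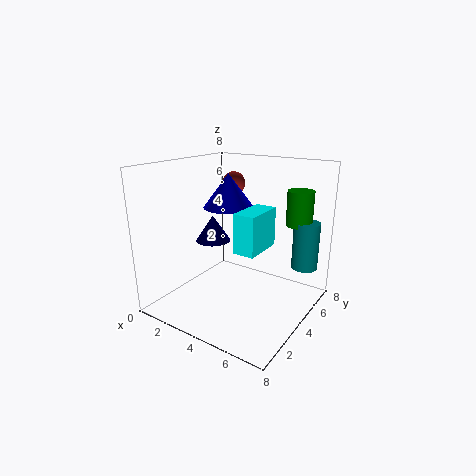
a_1 = 2.5
b_1 = 5.25
c_1 = 5.25
s_1 = 1.5
b_2 = 6.5
t_2 = 2.75
a_3 = 4
b_3 = 3.5
c_3 = 3.25
p_3 = 1.25
q_3 = 2.5
a_4 = 6.5
b_4 = 6.5
c_4 = 4.5
t_4 = 2
a_5 = 1.5
b_5 = 7.25
c_5 = 6.25
a_6 = 2.25
b_6 = 4
c_6 = 3.5
s_6 = 1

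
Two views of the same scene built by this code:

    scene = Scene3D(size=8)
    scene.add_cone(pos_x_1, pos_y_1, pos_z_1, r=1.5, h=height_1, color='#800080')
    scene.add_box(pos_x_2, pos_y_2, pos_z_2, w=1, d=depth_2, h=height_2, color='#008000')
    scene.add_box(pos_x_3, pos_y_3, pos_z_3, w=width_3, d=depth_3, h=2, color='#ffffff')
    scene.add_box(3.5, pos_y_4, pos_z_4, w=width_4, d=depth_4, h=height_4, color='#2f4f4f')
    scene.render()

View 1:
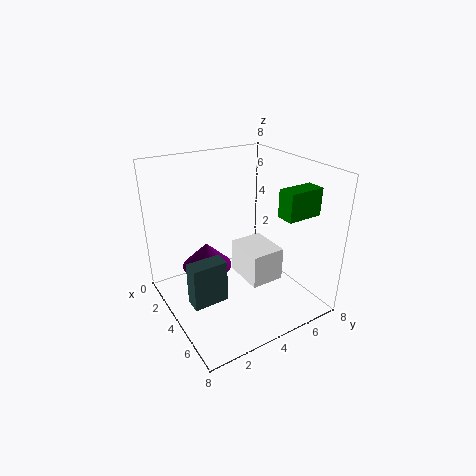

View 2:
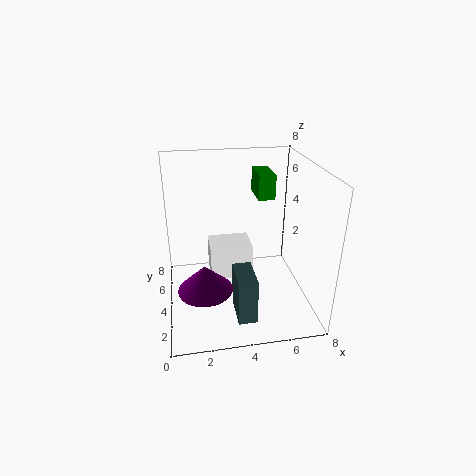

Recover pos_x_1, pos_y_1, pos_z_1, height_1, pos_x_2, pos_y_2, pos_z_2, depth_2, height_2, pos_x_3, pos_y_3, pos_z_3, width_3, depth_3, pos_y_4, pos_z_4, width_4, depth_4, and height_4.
pos_x_1 = 2
pos_y_1 = 3
pos_z_1 = 1.5
height_1 = 1.5
pos_x_2 = 5.5
pos_y_2 = 5.5
pos_z_2 = 5.5
depth_2 = 2
height_2 = 1.5
pos_x_3 = 2.5
pos_y_3 = 4.5
pos_z_3 = 1
width_3 = 2.5
depth_3 = 2
pos_y_4 = 1
pos_z_4 = 0.5
width_4 = 1
depth_4 = 2
height_4 = 2.5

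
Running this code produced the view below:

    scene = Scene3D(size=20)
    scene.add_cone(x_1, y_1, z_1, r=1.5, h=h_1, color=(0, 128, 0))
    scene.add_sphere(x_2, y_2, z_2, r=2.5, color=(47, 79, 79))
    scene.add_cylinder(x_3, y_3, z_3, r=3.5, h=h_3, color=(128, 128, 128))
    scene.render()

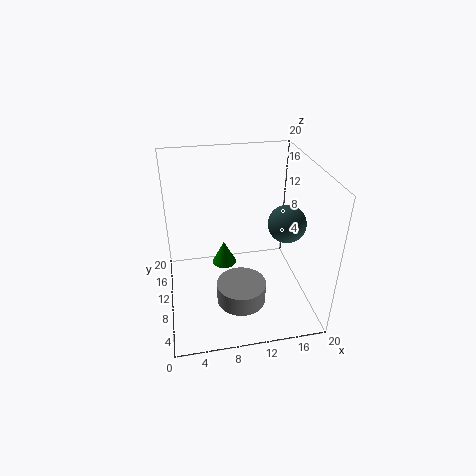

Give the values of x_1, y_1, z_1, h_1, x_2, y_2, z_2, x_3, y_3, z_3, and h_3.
x_1 = 7.5, y_1 = 6.5, z_1 = 9, h_1 = 3, x_2 = 16, y_2 = 7.5, z_2 = 13, x_3 = 10, y_3 = 7.5, z_3 = 1, h_3 = 3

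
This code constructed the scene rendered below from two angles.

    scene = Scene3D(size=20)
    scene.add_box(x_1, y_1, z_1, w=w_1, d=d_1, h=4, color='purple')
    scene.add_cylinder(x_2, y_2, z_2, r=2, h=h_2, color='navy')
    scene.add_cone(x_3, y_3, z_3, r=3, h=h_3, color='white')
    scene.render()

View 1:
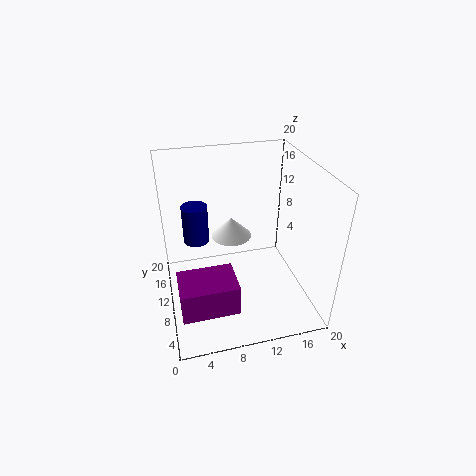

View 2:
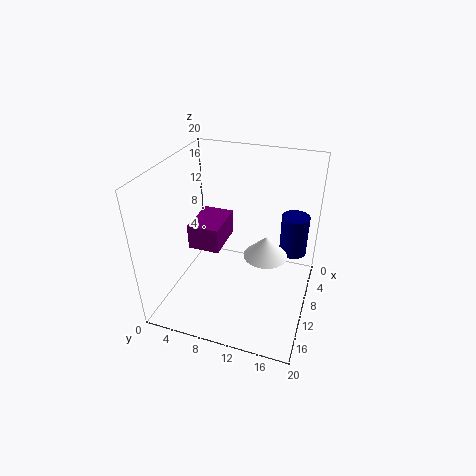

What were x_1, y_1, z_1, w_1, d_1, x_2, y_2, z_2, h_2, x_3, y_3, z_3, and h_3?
x_1 = 1; y_1 = 1; z_1 = 5; w_1 = 7; d_1 = 5; x_2 = 5; y_2 = 17; z_2 = 6; h_2 = 6; x_3 = 10; y_3 = 14; z_3 = 8; h_3 = 3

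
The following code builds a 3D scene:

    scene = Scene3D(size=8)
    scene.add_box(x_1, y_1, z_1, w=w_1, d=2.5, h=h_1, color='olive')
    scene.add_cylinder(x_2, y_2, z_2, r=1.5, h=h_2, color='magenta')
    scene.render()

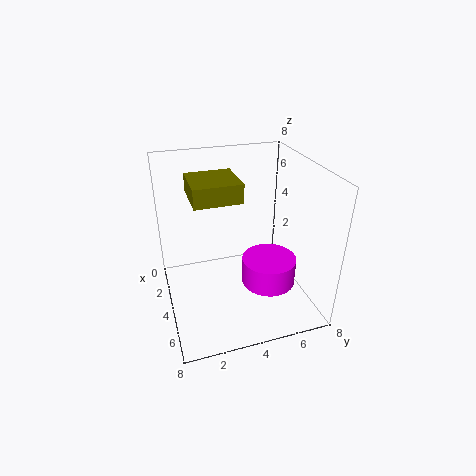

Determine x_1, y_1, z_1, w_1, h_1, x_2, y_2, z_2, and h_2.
x_1 = 2.5
y_1 = 1.5
z_1 = 6.5
w_1 = 2.5
h_1 = 1
x_2 = 5
y_2 = 5.5
z_2 = 1.5
h_2 = 1.5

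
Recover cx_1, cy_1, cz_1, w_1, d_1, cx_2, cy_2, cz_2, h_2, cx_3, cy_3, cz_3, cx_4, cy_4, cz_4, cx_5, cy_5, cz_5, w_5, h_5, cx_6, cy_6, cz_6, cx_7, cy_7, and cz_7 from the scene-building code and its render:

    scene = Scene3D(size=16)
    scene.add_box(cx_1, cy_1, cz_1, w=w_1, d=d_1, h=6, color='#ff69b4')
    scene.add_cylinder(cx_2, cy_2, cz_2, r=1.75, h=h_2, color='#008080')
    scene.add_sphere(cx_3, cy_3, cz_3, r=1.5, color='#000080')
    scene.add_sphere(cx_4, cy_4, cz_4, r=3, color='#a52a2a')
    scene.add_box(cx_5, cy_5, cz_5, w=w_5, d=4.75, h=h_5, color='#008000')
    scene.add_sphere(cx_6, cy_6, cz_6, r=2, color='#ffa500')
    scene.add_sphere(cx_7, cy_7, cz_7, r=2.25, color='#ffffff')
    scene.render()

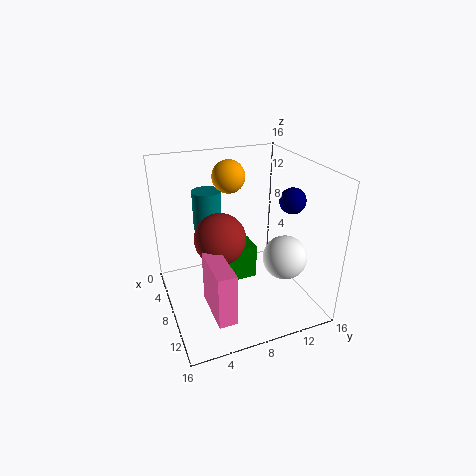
cx_1 = 8
cy_1 = 3.75
cz_1 = 1
w_1 = 5.5
d_1 = 2
cx_2 = 2.25
cy_2 = 6.25
cz_2 = 7
h_2 = 4.75
cx_3 = 8.25
cy_3 = 14.5
cz_3 = 11.5
cx_4 = 6.25
cy_4 = 6.5
cz_4 = 7.25
cx_5 = 5.5
cy_5 = 5.5
cz_5 = 2.5
w_5 = 2.75
h_5 = 4
cx_6 = 2.5
cy_6 = 9
cz_6 = 13.25
cx_7 = 12.75
cy_7 = 11.25
cz_7 = 7.5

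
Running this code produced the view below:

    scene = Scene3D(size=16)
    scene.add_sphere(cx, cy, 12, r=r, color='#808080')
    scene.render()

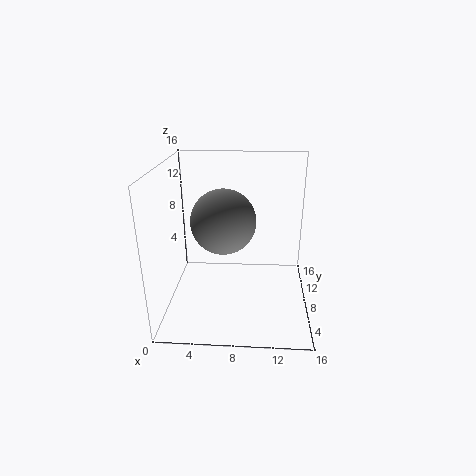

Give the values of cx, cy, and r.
cx = 7, cy = 3, r = 3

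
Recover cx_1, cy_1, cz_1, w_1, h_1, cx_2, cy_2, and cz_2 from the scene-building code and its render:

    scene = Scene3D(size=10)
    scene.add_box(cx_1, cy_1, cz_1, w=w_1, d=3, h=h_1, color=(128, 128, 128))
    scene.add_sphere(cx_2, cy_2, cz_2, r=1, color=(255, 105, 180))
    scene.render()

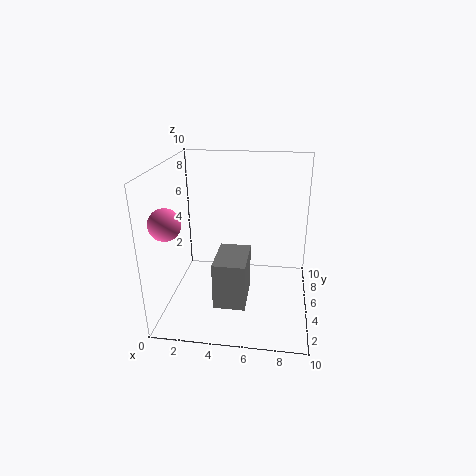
cx_1 = 4
cy_1 = 1
cz_1 = 2
w_1 = 2
h_1 = 3
cx_2 = 1
cy_2 = 2
cz_2 = 7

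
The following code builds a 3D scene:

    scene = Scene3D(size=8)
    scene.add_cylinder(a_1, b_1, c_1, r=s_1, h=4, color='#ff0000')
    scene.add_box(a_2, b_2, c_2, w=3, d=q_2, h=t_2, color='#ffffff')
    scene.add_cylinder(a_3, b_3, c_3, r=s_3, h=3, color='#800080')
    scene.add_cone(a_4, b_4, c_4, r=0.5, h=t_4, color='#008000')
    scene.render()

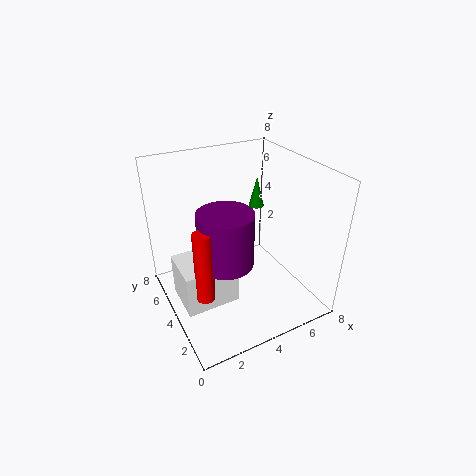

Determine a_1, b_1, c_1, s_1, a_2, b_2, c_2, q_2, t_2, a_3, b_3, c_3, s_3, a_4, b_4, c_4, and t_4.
a_1 = 1.5; b_1 = 3; c_1 = 1.5; s_1 = 0.5; a_2 = 0.5; b_2 = 3; c_2 = 0.5; q_2 = 2.5; t_2 = 2.5; a_3 = 3; b_3 = 3.5; c_3 = 3; s_3 = 1.5; a_4 = 7; b_4 = 7; c_4 = 4; t_4 = 2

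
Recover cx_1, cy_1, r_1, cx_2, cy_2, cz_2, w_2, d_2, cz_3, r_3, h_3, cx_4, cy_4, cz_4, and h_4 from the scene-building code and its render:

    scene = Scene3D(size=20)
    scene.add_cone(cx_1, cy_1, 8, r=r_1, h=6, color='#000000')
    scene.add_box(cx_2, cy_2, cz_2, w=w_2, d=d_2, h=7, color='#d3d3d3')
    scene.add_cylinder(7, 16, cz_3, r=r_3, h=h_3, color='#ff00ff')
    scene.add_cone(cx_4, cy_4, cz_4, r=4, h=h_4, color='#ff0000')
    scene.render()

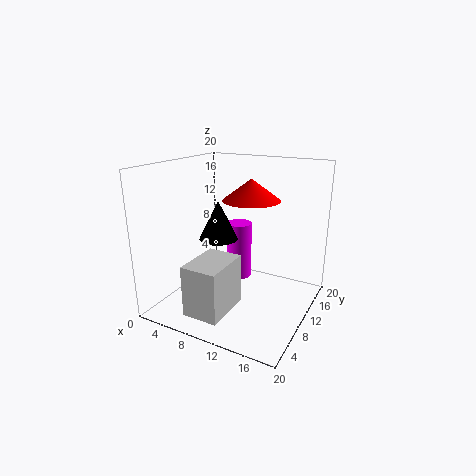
cx_1 = 5
cy_1 = 13
r_1 = 3
cx_2 = 6
cy_2 = 2
cz_2 = 1
w_2 = 5
d_2 = 7
cz_3 = 1
r_3 = 2
h_3 = 9
cx_4 = 11
cy_4 = 12
cz_4 = 15
h_4 = 3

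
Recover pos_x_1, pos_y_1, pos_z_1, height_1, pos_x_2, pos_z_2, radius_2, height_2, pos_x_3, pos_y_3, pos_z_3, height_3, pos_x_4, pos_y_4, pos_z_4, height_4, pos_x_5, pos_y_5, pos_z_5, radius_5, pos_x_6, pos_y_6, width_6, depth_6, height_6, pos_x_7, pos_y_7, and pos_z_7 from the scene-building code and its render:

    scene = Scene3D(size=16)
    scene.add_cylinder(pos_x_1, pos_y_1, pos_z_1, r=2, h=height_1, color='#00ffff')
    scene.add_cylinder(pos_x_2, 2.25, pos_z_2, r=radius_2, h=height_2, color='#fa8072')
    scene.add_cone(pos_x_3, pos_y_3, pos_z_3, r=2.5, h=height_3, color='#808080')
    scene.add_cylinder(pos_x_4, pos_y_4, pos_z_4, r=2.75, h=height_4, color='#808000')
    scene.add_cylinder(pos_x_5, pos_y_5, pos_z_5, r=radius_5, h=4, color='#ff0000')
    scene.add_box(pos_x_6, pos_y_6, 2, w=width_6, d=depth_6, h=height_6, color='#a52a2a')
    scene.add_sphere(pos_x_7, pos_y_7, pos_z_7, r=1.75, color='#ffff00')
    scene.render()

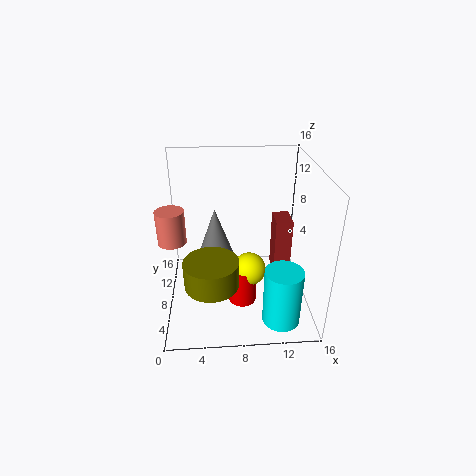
pos_x_1 = 12.25, pos_y_1 = 2.75, pos_z_1 = 0.75, height_1 = 6.25, pos_x_2 = 1.75, pos_z_2 = 11.25, radius_2 = 1.25, height_2 = 3, pos_x_3 = 5.5, pos_y_3 = 10.25, pos_z_3 = 3.5, height_3 = 7, pos_x_4 = 5, pos_y_4 = 3.25, pos_z_4 = 5.5, height_4 = 2.75, pos_x_5 = 8.25, pos_y_5 = 5, pos_z_5 = 2, radius_5 = 1.5, pos_x_6 = 12.5, pos_y_6 = 9.25, width_6 = 2, depth_6 = 3, height_6 = 7, pos_x_7 = 9, pos_y_7 = 5.25, pos_z_7 = 5.75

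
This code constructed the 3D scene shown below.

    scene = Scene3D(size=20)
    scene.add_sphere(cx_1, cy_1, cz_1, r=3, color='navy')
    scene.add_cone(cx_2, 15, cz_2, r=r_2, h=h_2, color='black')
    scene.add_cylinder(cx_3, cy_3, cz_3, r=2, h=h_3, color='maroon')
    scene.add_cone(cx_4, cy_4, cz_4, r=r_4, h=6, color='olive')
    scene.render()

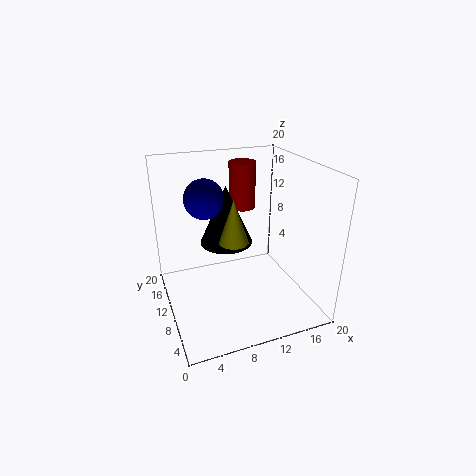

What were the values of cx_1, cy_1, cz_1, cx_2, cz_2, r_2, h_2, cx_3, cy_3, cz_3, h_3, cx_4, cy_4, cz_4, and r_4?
cx_1 = 7, cy_1 = 16, cz_1 = 14, cx_2 = 10, cz_2 = 7, r_2 = 4, h_2 = 9, cx_3 = 13, cy_3 = 16, cz_3 = 12, h_3 = 7, cx_4 = 9, cy_4 = 9, cz_4 = 10, r_4 = 2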